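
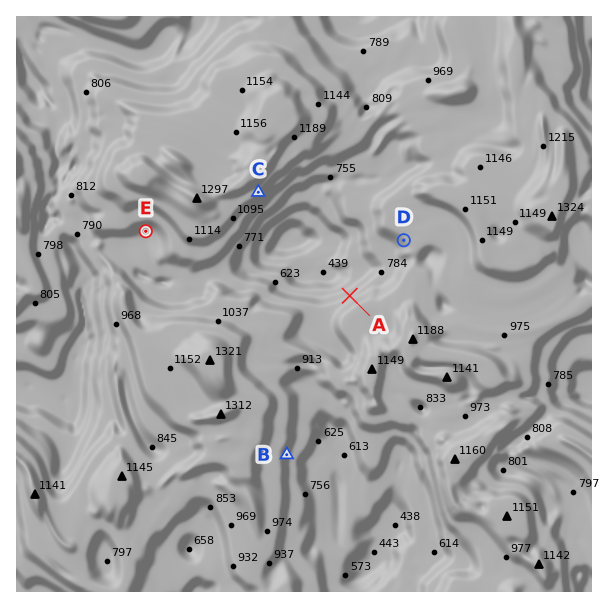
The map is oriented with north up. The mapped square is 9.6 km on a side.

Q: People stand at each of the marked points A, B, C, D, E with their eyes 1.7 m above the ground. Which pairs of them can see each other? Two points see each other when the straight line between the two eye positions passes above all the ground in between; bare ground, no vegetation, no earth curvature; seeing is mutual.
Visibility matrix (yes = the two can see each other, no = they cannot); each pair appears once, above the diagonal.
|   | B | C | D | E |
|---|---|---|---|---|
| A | no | yes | yes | no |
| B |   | no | no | no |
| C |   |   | yes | no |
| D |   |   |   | no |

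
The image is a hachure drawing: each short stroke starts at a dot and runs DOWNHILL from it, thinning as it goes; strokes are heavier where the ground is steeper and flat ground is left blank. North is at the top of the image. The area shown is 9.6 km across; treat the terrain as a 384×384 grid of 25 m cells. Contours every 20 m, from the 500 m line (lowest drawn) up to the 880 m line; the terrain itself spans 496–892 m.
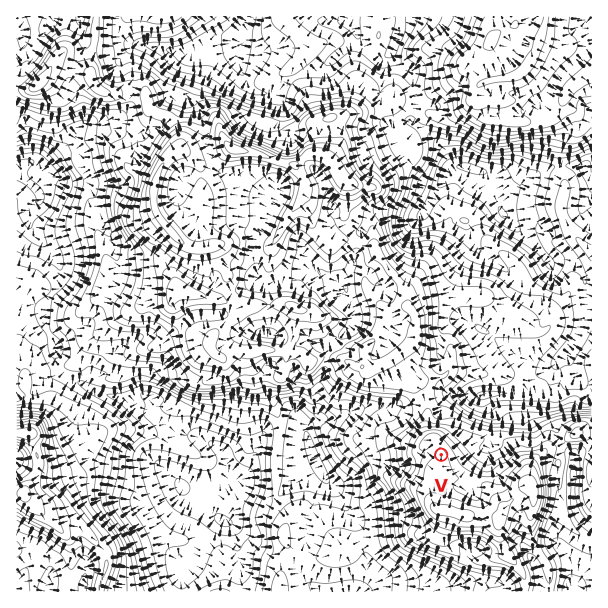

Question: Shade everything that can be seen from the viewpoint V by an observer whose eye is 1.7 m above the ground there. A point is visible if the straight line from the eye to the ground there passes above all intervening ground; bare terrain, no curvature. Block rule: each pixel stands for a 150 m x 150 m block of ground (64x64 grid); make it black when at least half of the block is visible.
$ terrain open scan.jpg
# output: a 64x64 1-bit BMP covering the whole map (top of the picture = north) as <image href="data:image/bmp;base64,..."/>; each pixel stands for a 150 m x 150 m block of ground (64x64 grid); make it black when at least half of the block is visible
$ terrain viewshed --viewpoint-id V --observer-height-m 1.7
<image width="64" height="64" href="data:image/bmp;base64,Qk0+AgAAAAAAAD4AAAAoAAAAQAAAAEAAAAABAAEAAAAAAAACAAATCwAAEwsAAAIAAAAAAAAA////AAAAAAAAfgAAAAAAAAB+AAAAAAAAAD4AAAAAAAAAPgAAAAAAAAB+AAAAAAAAAH4AAAAAAAAG/gAAAAAAAA/+AAAAAAAAH/4AAAAADAB//gAAAAP8AH/+AAAAB54Af/8AAAAAHwB//wAAAAA/gD//AAAAAAeAP/+AAAACB4A///AAAAEDwD//8AAABgNgf//wAAAAA2w///+AAAAAfj///8AAAAA4f///4AAAAAgf/5/4AAAABH/8H/wAAAABf/gH9wAAAAH/4A/jjAAAA/MAD/LMAAAD4AAH/sAAAAPgAAcBgAwA/4AAAwOADAH/AAAD4+AEB/8AAAD74A4P8QAAf//ANn9xAAB/AAAH/CEAADEAAAfwAQAAJ4AABwABAAAdgQDDAAEAAD+HAYIBAwAAf5/5gAAHAAHnz/8AAA8AAUDH3AAAHgAAQMf8AAAcAACHw/wAADgAAQ+B/AAAPAABD4H/AAB8AAEHgP/AAH4AAYeA/AAAfAAAjwHwAAD4AAD/j+AMAfgAAHnwwB///wAAOAAAH///AAAAAAA3//8AAAAAAAf//wAAAAAAL/8+AAAAAAD8/x4AAAAAAHv/nwAAAAAAL9j/AAAAAAEH3/MAAAAAAAPh+QAAAAAAD/B4AAAAAAAeGDwAAAAAAAYMPAAAAAAAAA4wAAAAAAAAAwAAAAAAAAAAAA=="/>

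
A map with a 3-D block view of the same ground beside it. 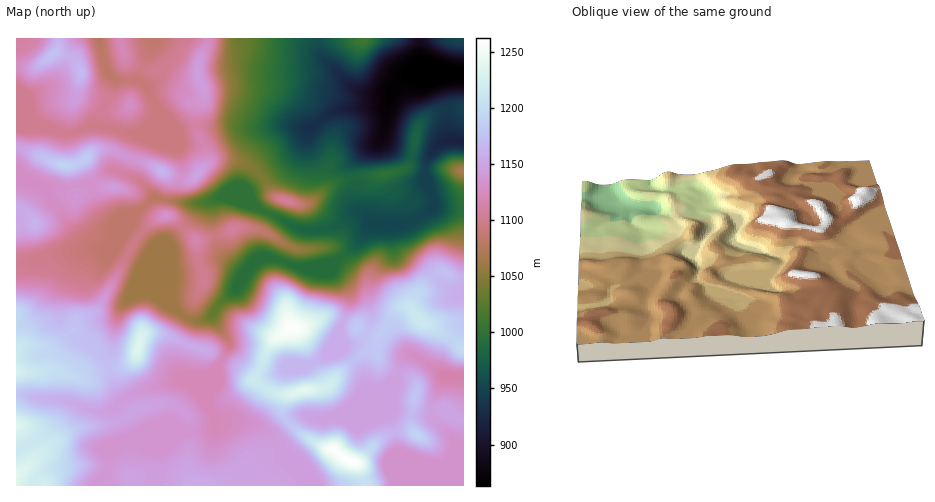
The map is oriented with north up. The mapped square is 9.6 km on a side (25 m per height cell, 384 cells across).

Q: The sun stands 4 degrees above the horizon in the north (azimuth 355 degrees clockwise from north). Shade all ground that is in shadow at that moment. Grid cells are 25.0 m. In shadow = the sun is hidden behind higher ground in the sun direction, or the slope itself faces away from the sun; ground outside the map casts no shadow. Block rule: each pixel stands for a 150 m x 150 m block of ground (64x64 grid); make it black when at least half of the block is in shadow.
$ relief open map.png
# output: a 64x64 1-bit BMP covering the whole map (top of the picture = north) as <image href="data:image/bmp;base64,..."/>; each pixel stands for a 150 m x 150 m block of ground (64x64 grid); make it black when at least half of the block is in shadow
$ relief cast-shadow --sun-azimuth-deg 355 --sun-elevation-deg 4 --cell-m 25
<image width="64" height="64" href="data:image/bmp;base64,Qk0+AgAAAAAAAD4AAAAoAAAAQAAAAEAAAAABAAEAAAAAAAACAAATCwAAEwsAAAIAAAAAAAAA////AAAAAAAAwAAAAD/AAADgAAAAP+AgAAAAAAB/6HAAAAAAAH4Y8AAAAAAA+B/wACAAAAPgD/AAcAAAB8AHwAB4AAA/AAAAAAAAAH/8AAAAAAAA//4AAAAAAAD//gAAAPBAAP//AAD/8OAB//8AAP/x8AHgfwAB/4HwAEACAA/gAfAAB4AAHwAA+DAP4AA/AAD4eA/wQP8AAH34D/gD/wAAPwAP+Af8AAA8AAf4B/wAABgAAfwD8AAAAAAAPAHgAAAAcAAMAAAAAAD4AAAAAAACAHgAAAAAAAcAPAAAAAAAAwAfgAAAAAADAA+AAAAAAAGAB8AgAAAAAIAD4fgAADAAwAP//AAA+ADGA//8AAD8AH4D//wAAP4APgP8AAAA/gA+A/vgAAAcwB4Ax/AAAAD/HiAP+AAAAP+A+A/4AAAAP8H8H/gAAQM///8+GAADB4///8AMAAcP4D//4AAMBx/wfn/gAA+PP/H4P8AAA88//+APgAAAADA/AAAAAAAAAAgAAAAAAAAAAAAAAAAAAAAAAAAAAAAAAAAAAAAAAAABwYAYAAAAAAHBwPwAABAAAMAB+AAAeAAAQAAAAAD4ADAAAAAAAPwAeGAAAAAB/gD8YAAAAAH/B/wBgAAAA/8PHgMAAAAH/58OAAAIAAf/nwAAAAgAD///AAAAAAAH//8AAAAAAAA/mA=="/>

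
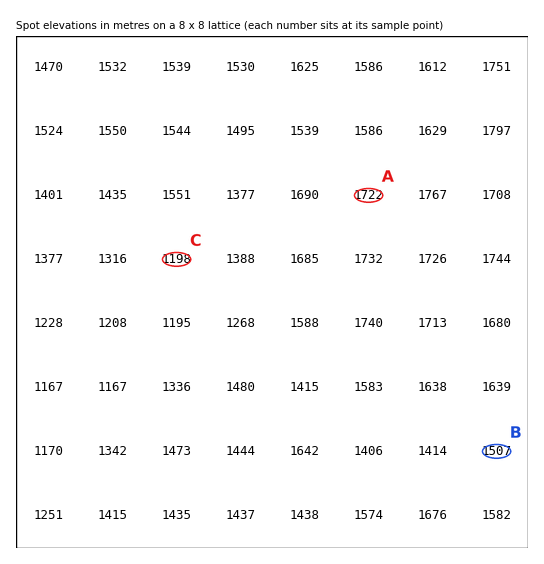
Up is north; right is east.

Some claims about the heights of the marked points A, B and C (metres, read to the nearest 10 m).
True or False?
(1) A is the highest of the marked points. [True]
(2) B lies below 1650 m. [True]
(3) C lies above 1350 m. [False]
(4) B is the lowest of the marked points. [False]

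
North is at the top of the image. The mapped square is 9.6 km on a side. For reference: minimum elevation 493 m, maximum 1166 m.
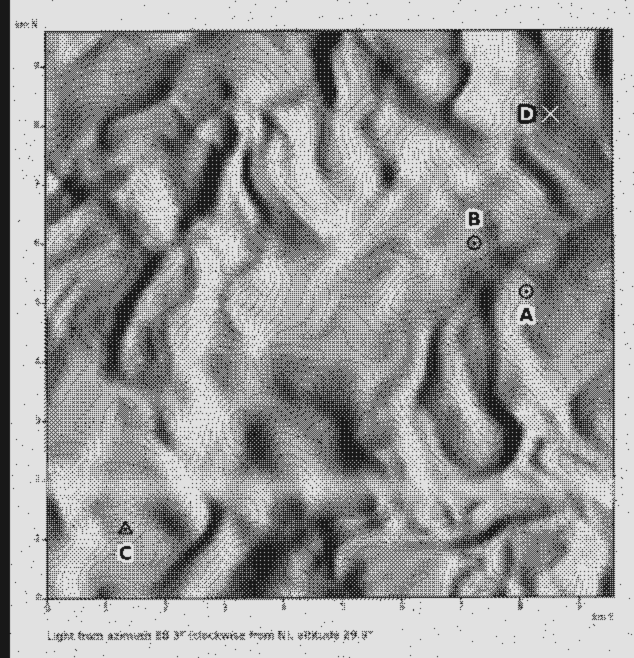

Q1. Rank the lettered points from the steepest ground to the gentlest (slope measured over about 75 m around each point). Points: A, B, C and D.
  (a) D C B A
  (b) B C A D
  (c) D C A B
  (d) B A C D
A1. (c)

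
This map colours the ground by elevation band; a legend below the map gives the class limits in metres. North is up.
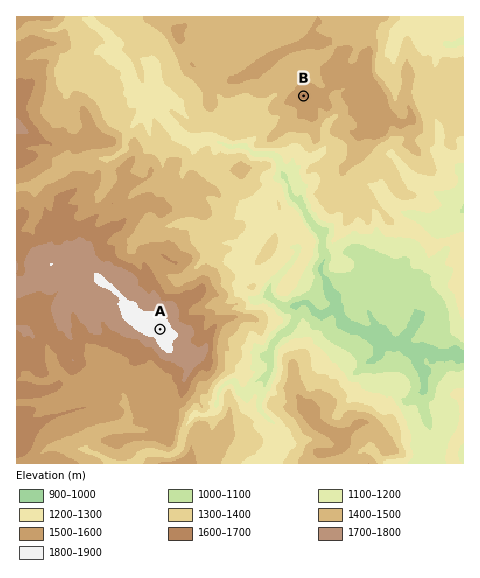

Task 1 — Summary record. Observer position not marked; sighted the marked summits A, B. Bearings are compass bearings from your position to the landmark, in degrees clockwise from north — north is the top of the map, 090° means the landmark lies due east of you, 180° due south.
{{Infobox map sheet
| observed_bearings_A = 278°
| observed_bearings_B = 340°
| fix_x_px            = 401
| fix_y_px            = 363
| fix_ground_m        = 1070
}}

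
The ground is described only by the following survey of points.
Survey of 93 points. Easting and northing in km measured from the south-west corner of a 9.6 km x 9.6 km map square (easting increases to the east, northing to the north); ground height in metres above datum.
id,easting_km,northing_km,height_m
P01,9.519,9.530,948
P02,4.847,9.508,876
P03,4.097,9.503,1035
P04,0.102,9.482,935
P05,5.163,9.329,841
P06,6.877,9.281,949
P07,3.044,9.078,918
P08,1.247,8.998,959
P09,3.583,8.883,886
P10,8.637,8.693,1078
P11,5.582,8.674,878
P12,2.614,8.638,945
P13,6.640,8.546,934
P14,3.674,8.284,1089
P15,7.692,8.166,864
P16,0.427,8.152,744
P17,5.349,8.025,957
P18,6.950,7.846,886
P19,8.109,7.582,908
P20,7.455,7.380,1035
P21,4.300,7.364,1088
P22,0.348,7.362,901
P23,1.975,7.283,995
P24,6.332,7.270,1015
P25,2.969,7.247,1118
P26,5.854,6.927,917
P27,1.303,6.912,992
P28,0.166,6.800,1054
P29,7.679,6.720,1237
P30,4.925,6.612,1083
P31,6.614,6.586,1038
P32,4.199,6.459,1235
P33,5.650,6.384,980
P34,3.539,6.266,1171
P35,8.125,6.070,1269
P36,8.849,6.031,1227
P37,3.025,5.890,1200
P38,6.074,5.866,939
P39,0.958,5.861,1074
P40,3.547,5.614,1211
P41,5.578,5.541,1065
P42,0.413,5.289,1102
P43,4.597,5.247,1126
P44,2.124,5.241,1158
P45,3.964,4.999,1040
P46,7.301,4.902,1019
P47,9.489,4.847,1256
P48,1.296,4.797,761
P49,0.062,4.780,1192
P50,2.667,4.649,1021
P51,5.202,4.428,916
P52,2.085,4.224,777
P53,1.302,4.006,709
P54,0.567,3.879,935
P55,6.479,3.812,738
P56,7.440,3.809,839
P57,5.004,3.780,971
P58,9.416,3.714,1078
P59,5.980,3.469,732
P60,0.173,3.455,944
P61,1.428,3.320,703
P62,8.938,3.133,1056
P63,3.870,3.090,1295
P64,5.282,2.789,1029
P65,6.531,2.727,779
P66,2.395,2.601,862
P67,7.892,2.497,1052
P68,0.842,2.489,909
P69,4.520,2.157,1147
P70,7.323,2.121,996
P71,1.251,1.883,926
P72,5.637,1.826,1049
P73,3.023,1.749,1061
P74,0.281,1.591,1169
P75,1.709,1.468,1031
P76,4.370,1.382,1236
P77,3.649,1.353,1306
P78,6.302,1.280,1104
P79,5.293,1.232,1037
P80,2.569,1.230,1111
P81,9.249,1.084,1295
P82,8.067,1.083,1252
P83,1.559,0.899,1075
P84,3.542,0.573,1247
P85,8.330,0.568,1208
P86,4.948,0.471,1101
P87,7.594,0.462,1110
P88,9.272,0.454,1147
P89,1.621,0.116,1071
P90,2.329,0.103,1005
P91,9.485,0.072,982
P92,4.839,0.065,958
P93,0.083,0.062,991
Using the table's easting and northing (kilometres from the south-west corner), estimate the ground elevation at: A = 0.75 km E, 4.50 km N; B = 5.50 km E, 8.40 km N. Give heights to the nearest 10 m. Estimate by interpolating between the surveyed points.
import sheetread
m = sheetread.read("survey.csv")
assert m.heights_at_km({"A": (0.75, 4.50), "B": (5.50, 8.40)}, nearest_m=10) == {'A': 890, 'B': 890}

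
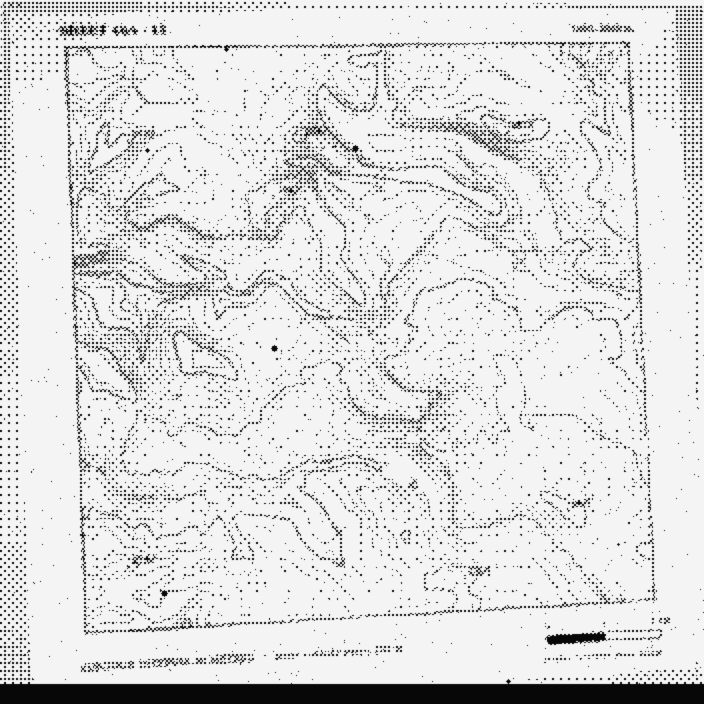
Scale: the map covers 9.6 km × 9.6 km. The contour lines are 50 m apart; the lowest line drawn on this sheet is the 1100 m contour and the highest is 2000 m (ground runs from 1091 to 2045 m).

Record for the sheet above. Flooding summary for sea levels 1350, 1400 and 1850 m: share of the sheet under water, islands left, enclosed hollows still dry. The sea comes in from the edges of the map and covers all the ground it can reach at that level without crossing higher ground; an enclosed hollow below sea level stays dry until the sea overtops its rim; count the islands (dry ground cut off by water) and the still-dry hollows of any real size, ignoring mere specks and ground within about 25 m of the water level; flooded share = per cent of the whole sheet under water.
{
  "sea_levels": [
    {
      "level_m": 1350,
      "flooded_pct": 8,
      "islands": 0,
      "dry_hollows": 0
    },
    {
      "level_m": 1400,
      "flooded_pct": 14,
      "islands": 0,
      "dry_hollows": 0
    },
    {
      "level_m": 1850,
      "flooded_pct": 94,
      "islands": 0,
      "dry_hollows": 0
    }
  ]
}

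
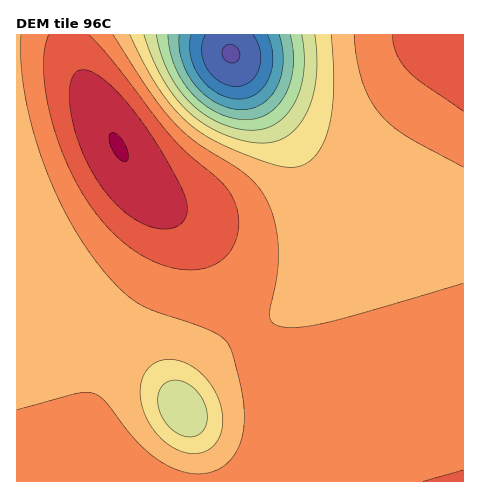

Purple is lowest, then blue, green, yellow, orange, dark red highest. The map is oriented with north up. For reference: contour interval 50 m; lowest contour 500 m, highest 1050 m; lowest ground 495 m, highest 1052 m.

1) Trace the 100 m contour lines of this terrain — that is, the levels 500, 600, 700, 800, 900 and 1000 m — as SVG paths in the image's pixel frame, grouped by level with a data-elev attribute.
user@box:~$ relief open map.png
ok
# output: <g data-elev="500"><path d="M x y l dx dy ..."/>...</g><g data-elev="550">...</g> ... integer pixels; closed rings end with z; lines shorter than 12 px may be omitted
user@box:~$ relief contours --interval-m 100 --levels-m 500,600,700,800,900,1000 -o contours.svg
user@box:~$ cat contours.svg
<g data-elev="500"><path d="M230 63l-6-4-2-6 2-6 6-3 7 3 3 7-3 7z"/></g><g data-elev="600"><path d="M267 35l4 10 2 12-1 11-3 11-6 9-7 6-8 4-10 1-10-1-11-5-9-7-8-8-6-11-3-10-1-12 1-10"/></g><g data-elev="700"><path d="M290 35l3 16 0 15-2 15-5 13-8 11-9 8-11 5-13 2-14-2-14-5-14-9-11-11-10-13-7-14-5-15-2-16"/></g><g data-elev="800"><path d="M183 436l-8-4-7-7-6-9-4-9 0-10 2-8 5-5 7-4 10 1 11 6 9 10 5 13 0 13-5 9-8 4z"/><path d="M315 35l2 22-1 21-3 17-6 17-8 13-11 10-11 6-14 2-18-2-21-6-18-10-17-12-14-16-12-18-11-21-8-23"/></g><g data-elev="900"><path d="M463 283l-141 41-30 4-11-1-7-3-4-5-1-6 8-39 1-29-4-26-8-21-9-13-11-10-50-33-22-19-24-31-37-57"/><path d="M21 35l0 21 1 22 10 50 18 51 23 48 29 42 16 18 14 12 20 11 57 20 11 6 6 5 6 11 8 31 4 21 0 18-4 22-10 16-7 6-8 5-9 2-11 1-10-2-12-4-22-13-19-19-27-35-10-7-8-2-10 1-60 17"/><path d="M354 35l3 23 5 22 7 18 10 15 12 12 14 10 58 32"/></g><g data-elev="1000"><path d="M156 228l10 1 8-1 6-3 5-6 2-7 0-7-6-19-28-48-29-39-14-14-13-10-10-5-9 1-4 4-3 7-1 23 6 29 11 29 15 24 17 20 19 14z"/></g>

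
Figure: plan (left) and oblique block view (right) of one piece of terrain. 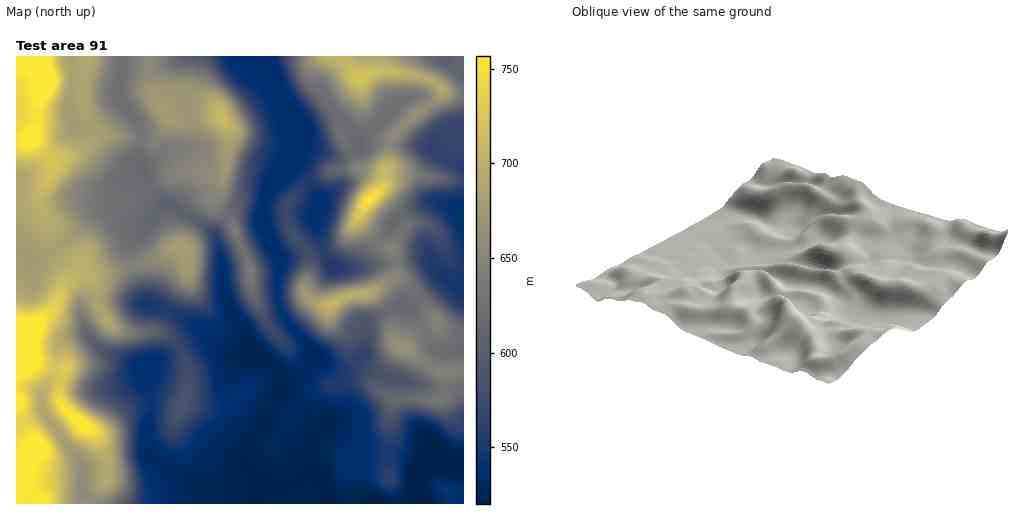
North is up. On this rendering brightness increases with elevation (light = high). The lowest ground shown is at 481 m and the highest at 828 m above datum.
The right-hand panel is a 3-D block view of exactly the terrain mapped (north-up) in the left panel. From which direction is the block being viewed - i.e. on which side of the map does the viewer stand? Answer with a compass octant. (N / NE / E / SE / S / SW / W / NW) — NE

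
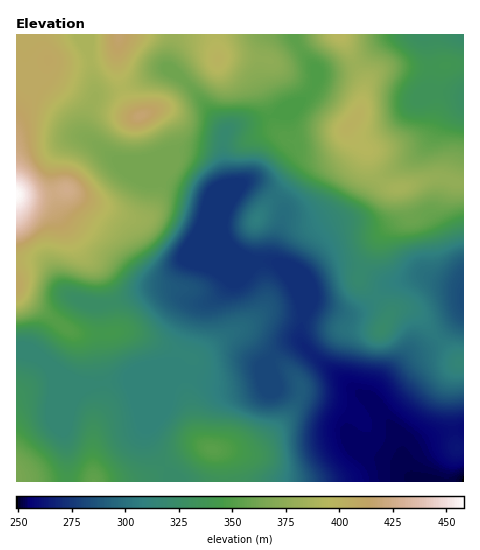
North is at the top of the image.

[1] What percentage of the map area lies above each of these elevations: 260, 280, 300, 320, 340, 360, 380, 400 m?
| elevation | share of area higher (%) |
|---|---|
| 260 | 95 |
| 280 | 86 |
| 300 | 74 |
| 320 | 57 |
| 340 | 43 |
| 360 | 31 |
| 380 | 18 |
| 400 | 7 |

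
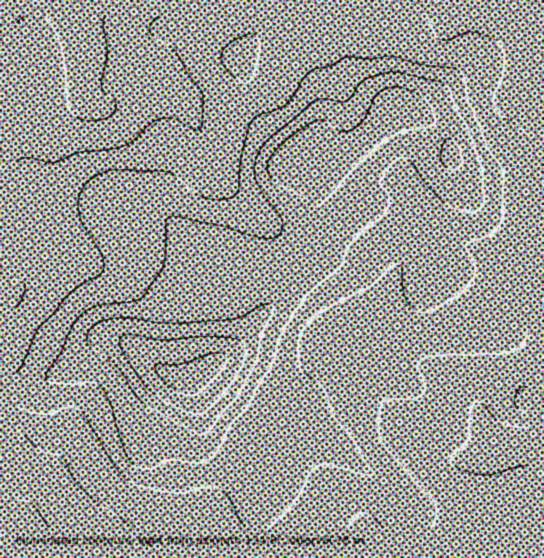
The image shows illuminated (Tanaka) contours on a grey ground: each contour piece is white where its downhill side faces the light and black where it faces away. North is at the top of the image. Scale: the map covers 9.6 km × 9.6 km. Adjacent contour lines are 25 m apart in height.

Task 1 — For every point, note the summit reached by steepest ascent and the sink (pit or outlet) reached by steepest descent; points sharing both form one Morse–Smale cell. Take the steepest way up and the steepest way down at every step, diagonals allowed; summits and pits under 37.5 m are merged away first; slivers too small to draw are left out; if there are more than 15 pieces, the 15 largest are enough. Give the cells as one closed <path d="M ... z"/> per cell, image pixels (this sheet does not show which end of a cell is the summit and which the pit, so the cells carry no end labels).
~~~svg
<path d="M257 16l-241 1 0 374 18-2 16-12 17-6 31-31 23 0 10 5 34 27 20 9 6 1 9 31 4 26 5 10 56 43 15-30 29-33-1-12-3-4-23-2-24-8-21-11-26-21-4-1 23-17 10-10 53-65 11-17-21-12-7-7-8-19-19-15-29-29-11-17-10-33-10-19-10-13 12 4 28 2 26 0 7-4-12-42 15-22 2-9z"/><path d="M430 239l-12 6-19 21-7 12-11 32-1 15 7 12 11 12-19-16-20-1-8-22-19-33-9-9-18-8-12 18-53 65-10 10-23 17 4 1 26 21 21 11 24 8 23 2 3 4 1 12-29 33-21 40-3 11 1 15 271-1 0-254-30 2-21-4-23 0-17 2-1-16z"/><path d="M527 16l-221 0-19 37-11 34-9 8-12 4-3 3 12 24 33 35 22 6-2 19 3 12 5 6 14 4 19 0 23-5 10 1 26 11 7 7 7 17 12-2 38 14 18 1 29-21z"/><path d="M117 339l-15 0-7 2-28 30-17 6-16 12-18 4 0 134 239 1 2-22 7-15-55-42-5-10-4-26-9-31-6-1-20-9-34-27z"/><path d="M182 97l-2 1 9 12 12 24 8 28 7 12 33 34 19 15 8 19 7 7 20 11 14-29 4-14-5-31 1-19-20-6-14-14-24-29-8-18-6 3-26 0-28-2z"/><path d="M318 187l-1 12 4 18-4 14-13 28 19 9 9 9 19 33 8 22 20 1 7 4-6-12 0-10 12-37 12-19 14-14 13-7-3-8-4-8-7-7-26-11-10-1-23 5-19 0-12-3-6-4z"/><path d="M305 16l-48 1-2 18-15 22 13 43 14-5 9-8 11-34z"/><path d="M527 232l-28 20-13 0-37-13-16-2-2 4 5 16 0 16 41-2 21 4 15 0 14-3z"/>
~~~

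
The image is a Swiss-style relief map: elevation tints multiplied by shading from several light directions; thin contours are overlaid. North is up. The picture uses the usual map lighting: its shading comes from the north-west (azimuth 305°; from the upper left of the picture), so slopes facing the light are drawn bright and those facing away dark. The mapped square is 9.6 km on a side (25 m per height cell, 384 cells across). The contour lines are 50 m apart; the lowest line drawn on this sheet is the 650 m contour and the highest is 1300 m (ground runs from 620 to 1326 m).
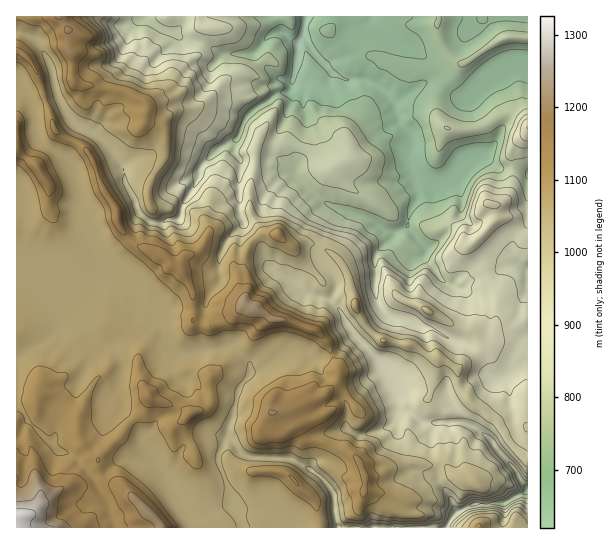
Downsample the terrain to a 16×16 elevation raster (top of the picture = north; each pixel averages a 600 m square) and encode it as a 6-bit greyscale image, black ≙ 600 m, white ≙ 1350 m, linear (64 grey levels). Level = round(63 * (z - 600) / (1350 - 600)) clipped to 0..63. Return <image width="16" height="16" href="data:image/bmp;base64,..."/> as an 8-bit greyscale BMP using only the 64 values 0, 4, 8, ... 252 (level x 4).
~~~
<image width="16" height="16" href="data:image/bmp;base64,Qk02BQAAAAAAADYEAAAoAAAAEAAAABAAAAABAAgAAAAAAAABAAATCwAAEwsAAAABAAAAAAAAAAAAAAEBAQACAgIAAwMDAAQEBAAFBQUABgYGAAcHBwAICAgACQkJAAoKCgALCwsADAwMAA0NDQAODg4ADw8PABAQEAAREREAEhISABMTEwAUFBQAFRUVABYWFgAXFxcAGBgYABkZGQAaGhoAGxsbABwcHAAdHR0AHh4eAB8fHwAgICAAISEhACIiIgAjIyMAJCQkACUlJQAmJiYAJycnACgoKAApKSkAKioqACsrKwAsLCwALS0tAC4uLgAvLy8AMDAwADExMQAyMjIAMzMzADQ0NAA1NTUANjY2ADc3NwA4ODgAOTk5ADo6OgA7OzsAPDw8AD09PQA+Pj4APz8/AEBAQABBQUEAQkJCAENDQwBEREQARUVFAEZGRgBHR0cASEhIAElJSQBKSkoAS0tLAExMTABNTU0ATk5OAE9PTwBQUFAAUVFRAFJSUgBTU1MAVFRUAFVVVQBWVlYAV1dXAFhYWABZWVkAWlpaAFtbWwBcXFwAXV1dAF5eXgBfX18AYGBgAGFhYQBiYmIAY2NjAGRkZABlZWUAZmZmAGdnZwBoaGgAaWlpAGpqagBra2sAbGxsAG1tbQBubm4Ab29vAHBwcABxcXEAcnJyAHNzcwB0dHQAdXV1AHZ2dgB3d3cAeHh4AHl5eQB6enoAe3t7AHx8fAB9fX0Afn5+AH9/fwCAgIAAgYGBAIKCggCDg4MAhISEAIWFhQCGhoYAh4eHAIiIiACJiYkAioqKAIuLiwCMjIwAjY2NAI6OjgCPj48AkJCQAJGRkQCSkpIAk5OTAJSUlACVlZUAlpaWAJeXlwCYmJgAmZmZAJqamgCbm5sAnJycAJ2dnQCenp4An5+fAKCgoAChoaEAoqKiAKOjowCkpKQApaWlAKampgCnp6cAqKioAKmpqQCqqqoAq6urAKysrACtra0Arq6uAK+vrwCwsLAAsbGxALKysgCzs7MAtLS0ALW1tQC2trYAt7e3ALi4uAC5ubkAurq6ALu7uwC8vLwAvb29AL6+vgC/v78AwMDAAMHBwQDCwsIAw8PDAMTExADFxcUAxsbGAMfHxwDIyMgAycnJAMrKygDLy8sAzMzMAM3NzQDOzs4Az8/PANDQ0ADR0dEA0tLSANPT0wDU1NQA1dXVANbW1gDX19cA2NjYANnZ2QDa2toA29vbANzc3ADd3d0A3t7eAN/f3wDg4OAA4eHhAOLi4gDj4+MA5OTkAOXl5QDm5uYA5+fnAOjo6ADp6ekA6urqAOvr6wDs7OwA7e3tAO7u7gDv7+8A8PDwAPHx8QDy8vIA8/PzAPT09AD19fUA9vb2APf39wD4+PgA+fn5APr6+gD7+/sA/Pz8AP39/QD+/v4A////AOTIuMC4mJiYnJyYlJBodGzMwLS0nJyYoKiUrKSQhIhYtKywpKComKSoqKiMfHhsbKysqKiwtJy0xLykfGxscHCsqKSosKikoLS4nGxweGxkoKCgoKCcoJycpIh4gHxsYJycnJycrLTAsJyAbGxwaGCcnJycpLSssISAgGBgUFhUnJycpLi0nJiUhHQ8MFRcUKCgoKiMkIyEgFg8LCxAZFyoqKiUiGhwZEw8QDQgIFBUtKCokJRgTFBASEgwHCQgQKSkmKSgdFBIQDg4JCA4MEikoLConHxcPCQcIBwgJCAsqLCkdGhcRDgcFBwgJCwoIKTAmFBITFA0HBgcHCQoJDA="/>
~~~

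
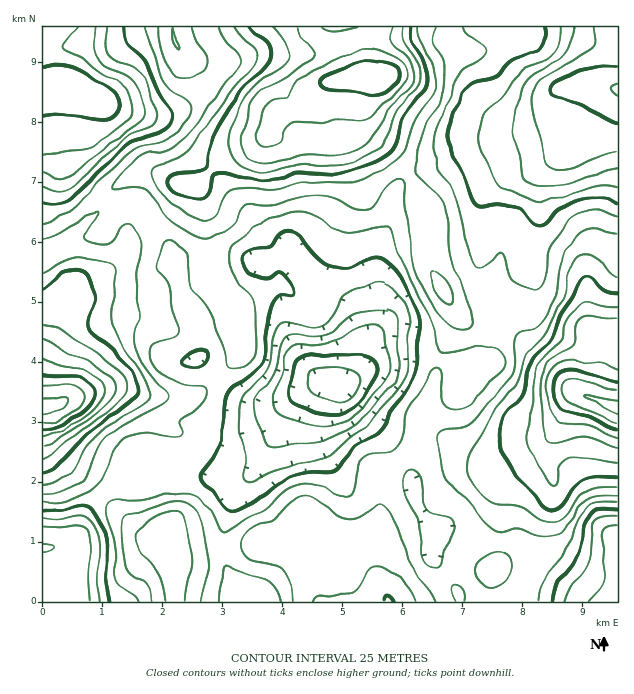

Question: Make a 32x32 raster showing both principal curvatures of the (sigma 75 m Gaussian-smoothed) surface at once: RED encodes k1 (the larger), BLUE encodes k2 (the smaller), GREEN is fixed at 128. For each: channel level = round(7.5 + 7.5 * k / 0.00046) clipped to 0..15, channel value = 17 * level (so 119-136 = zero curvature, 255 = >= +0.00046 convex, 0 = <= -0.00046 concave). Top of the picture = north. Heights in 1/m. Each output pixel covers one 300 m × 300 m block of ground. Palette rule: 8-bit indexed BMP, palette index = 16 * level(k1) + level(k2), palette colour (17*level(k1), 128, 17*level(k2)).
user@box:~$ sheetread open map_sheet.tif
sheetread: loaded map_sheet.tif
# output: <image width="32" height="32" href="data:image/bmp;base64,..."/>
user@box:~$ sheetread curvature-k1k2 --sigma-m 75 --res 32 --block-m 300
<image width="32" height="32" href="data:image/bmp;base64,Qk02CAAAAAAAADYEAAAoAAAAIAAAACAAAAABAAgAAAAAAAAEAAATCwAAEwsAAAABAAAAAAAAAIAAABGAAAAigAAAM4AAAESAAABVgAAAZoAAAHeAAACIgAAAmYAAAKqAAAC7gAAAzIAAAN2AAADugAAA/4AAAACAEQARgBEAIoARADOAEQBEgBEAVYARAGaAEQB3gBEAiIARAJmAEQCqgBEAu4ARAMyAEQDdgBEA7oARAP+AEQAAgCIAEYAiACKAIgAzgCIARIAiAFWAIgBmgCIAd4AiAIiAIgCZgCIAqoAiALuAIgDMgCIA3YAiAO6AIgD/gCIAAIAzABGAMwAigDMAM4AzAESAMwBVgDMAZoAzAHeAMwCIgDMAmYAzAKqAMwC7gDMAzIAzAN2AMwDugDMA/4AzAACARAARgEQAIoBEADOARABEgEQAVYBEAGaARAB3gEQAiIBEAJmARACqgEQAu4BEAMyARADdgEQA7oBEAP+ARAAAgFUAEYBVACKAVQAzgFUARIBVAFWAVQBmgFUAd4BVAIiAVQCZgFUAqoBVALuAVQDMgFUA3YBVAO6AVQD/gFUAAIBmABGAZgAigGYAM4BmAESAZgBVgGYAZoBmAHeAZgCIgGYAmYBmAKqAZgC7gGYAzIBmAN2AZgDugGYA/4BmAACAdwARgHcAIoB3ADOAdwBEgHcAVYB3AGaAdwB3gHcAiIB3AJmAdwCqgHcAu4B3AMyAdwDdgHcA7oB3AP+AdwAAgIgAEYCIACKAiAAzgIgARICIAFWAiABmgIgAd4CIAIiAiACZgIgAqoCIALuAiADMgIgA3YCIAO6AiAD/gIgAAICZABGAmQAigJkAM4CZAESAmQBVgJkAZoCZAHeAmQCIgJkAmYCZAKqAmQC7gJkAzICZAN2AmQDugJkA/4CZAACAqgARgKoAIoCqADOAqgBEgKoAVYCqAGaAqgB3gKoAiICqAJmAqgCqgKoAu4CqAMyAqgDdgKoA7oCqAP+AqgAAgLsAEYC7ACKAuwAzgLsARIC7AFWAuwBmgLsAd4C7AIiAuwCZgLsAqoC7ALuAuwDMgLsA3YC7AO6AuwD/gLsAAIDMABGAzAAigMwAM4DMAESAzABVgMwAZoDMAHeAzACIgMwAmYDMAKqAzAC7gMwAzIDMAN2AzADugMwA/4DMAACA3QARgN0AIoDdADOA3QBEgN0AVYDdAGaA3QB3gN0AiIDdAJmA3QCqgN0Au4DdAMyA3QDdgN0A7oDdAP+A3QAAgO4AEYDuACKA7gAzgO4ARIDuAFWA7gBmgO4Ad4DuAIiA7gCZgO4AqoDuALuA7gDMgO4A3YDuAO6A7gD/gO4AAID/ABGA/wAigP8AM4D/AESA/wBVgP8AZoD/AHeA/wCIgP8AmYD/AKqA/wC7gP8AzID/AN2A/wDugP8A/4D/AIeFgce2c7bnl3V1ZGSFx7aGlKjJmJeCY7eXp7eFZIaHh4SRt+iWtsiohYKFhbXHlUOFx6eWg6OmuamXpqaGpZWFhXGF17inuKmUocnHpZaWhqWmpqZRlqiYp5aWt6i2hIBgMITXyai3qJPB69mVl6inp5inlnOFhoSUdJTExXRipYNw5vfX+uuopZCnxsapuKaWp6iEhXVklaZ0pffFMFC3p8DzpYKj6MeEY3N1ycuodHS3p3OVhnW4qJWn+taAhci4tZJ0loKQkYRlc4O3ubaShsimYpemp7iGlqfq1dPHp6eXhXOGhoaVhYaUk4SVlKSpucaEdZeol4WHp7WElpejkoJjVHWGl6mYppd0dYWFpbqnpaaFuKeml5e2tnZ1lMWkgmFgg5aXmKiWhYWmp6SktsSVl6e3paW4lrXndGGT+vrptZSSkpSWlqdkhJSGdWJz19jJpoRjlcmmkvPE1fjo+/r29/b15ti3pIOCcXJkQlCVp+fHdWOClrOi+vz49pS318bqxoN0heTWx7WkY1FRcHBStOeXhoNig8b7+aWChYSllrVyUHFRY9f72nFghZaVc2Ol1pV0YzGi1eiykJOWhoWVpIGFqJWEyPm2kIO2pISDlKi3tZeVtMNxosKnuJOjg4SFlqeXlIXI6KOg2eu2dGJhc7LW58a3pnCl/OnHpsiol3aXmHV0lse4s7XIqLa2tpJix/m1dIZ1YYL2xXXH67iWl4WXlJa416akp5eEhYZ2cZT5+ZSFmJeDYtXWhITZ18bHdWR0l9elQoWXhZaYmHSCxve2dIWndWOU6Nh1lJKThNe3hFOVxZJSlYV0l5eHhaPH55Z1dLeGlKS3tpa3x5VjtraRhKalp5Z0U3WHlpaFg6fXp4SEqKeUhaiop5S296algpKWuMiWpJV1hHaHqZeCp9mphIS5uZOlubqYlILm95RRlNnZuGNipZd1dISml4LHyKiElaWXlKWWuJd0UJX49uX2+sfFsqW1hGSEk5KTcrSmloWGdIRjc2OVpoWEkZXo6seltbTE2tvHxdjZp6Wko5V1h4aXmHZkZIOFhoZycLfalZS2xsbaysi2lsjqybiFhXR2hpeGhnZ2hoWXmJeCYKCAcoWnp7fYl6aGhqbXhXWVc2OXloWFl5enloeHdWJSgqOSkIKmydqmlqeGhvWTYqaWcYW2lYOWqJd2hHKAYGFkx8elgJLJ2ebm6Ma2+frW1aZydbeVYWBxgnJzYpO4tZK46LeUcHCjk6XX+Pn6/vrTspSXqKSkg4J0hffm1OrIk6b6tpRjYYGSkZCAkrPUxYCTx8i2ttrZxMXnhpeTqLeUxvdzg5OnlZaYp4SCs9JyYYWGhqa5ubmVpZU="/>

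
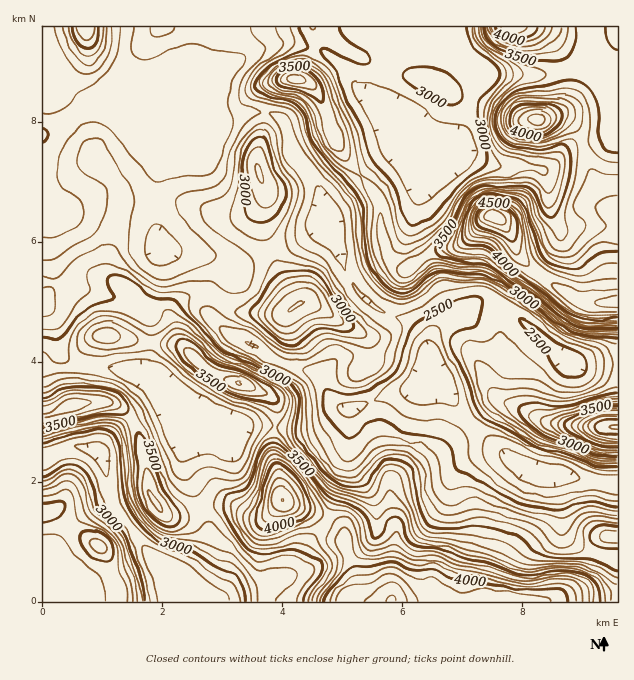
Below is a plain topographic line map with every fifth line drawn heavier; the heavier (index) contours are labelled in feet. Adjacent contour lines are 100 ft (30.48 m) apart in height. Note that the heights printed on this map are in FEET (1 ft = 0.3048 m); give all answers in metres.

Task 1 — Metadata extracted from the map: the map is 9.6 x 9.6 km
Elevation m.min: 655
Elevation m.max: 1455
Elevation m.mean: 935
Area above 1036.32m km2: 22.1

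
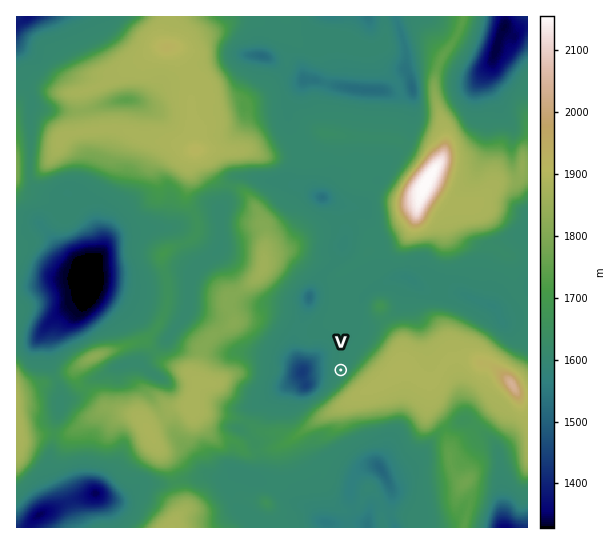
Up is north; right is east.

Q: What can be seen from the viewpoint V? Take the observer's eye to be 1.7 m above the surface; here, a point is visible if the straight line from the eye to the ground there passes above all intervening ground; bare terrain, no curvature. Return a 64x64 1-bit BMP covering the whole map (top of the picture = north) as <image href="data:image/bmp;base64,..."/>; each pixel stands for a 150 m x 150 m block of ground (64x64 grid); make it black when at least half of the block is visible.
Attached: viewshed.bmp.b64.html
<image width="64" height="64" href="data:image/bmp;base64,Qk0+AgAAAAAAAD4AAAAoAAAAQAAAAEAAAAABAAEAAAAAAAACAAATCwAAEwsAAAIAAAAAAAAA////AAAAAAAAAAYAAAAAAAAABwAAAAAAAAAHAAAAAAAAAA4AAAAAAAAABAAAAAAAAAAAAAAAAAAAAAAAAAAAAAAAAAAAAAAAAAAAAAAAAAAAAAAAAAAAAAAAAGgAAAAAAAAA8AAAAAAAAADj4AAAAAAAAP/gAAAAAAAA//wAAAAAAAD//wAAAAAAAP/DgAAAAAAAP4HAAAAAAAA/geAAAAAAAD+A8AAAAAAB38D4AAAAAAH/wPwAAAAAAP/5/gAAAAAAf//OAAAAAAA/594AAAAAAA/j3AAAAAAAD+HcAAAAAAAP4NwAAAAAAB/gQAAAAAAAD+BgAAAAAAAH8YAAAAAAAAH8wAAAAAAAAf5gAAAAAAAA/hwAAAAAAAB+DA4AAAAAAB4D/gAAAAAAAgP/gAAAAAAAB/fgAAAAAAAH4HAAAAAAAAfAAAAAAAAAB8AAAAAAAAAAgAAAAAAAAAAAAAAAAAAAAAAAAAAAAAIAAAAAAAAABzAAAAAAAAAH4AAAAAAAAAf8AAAAAAAAB/4AAAAAAAAEAAAAAAAAAAAAAAAAAAAAAAAAAAAAAAAAAAAAAAAAAAAAAAAAAAAAAAAAAAAAAAAAAAAAAAAAAAAAAAAAAAAAAAAAAAAAAAAAAAAAAAAAAAAAAAAAAAAAAAAAAAAAAAAAAAAAAAAAAAAAAAAAAAAAAAAAAA=="/>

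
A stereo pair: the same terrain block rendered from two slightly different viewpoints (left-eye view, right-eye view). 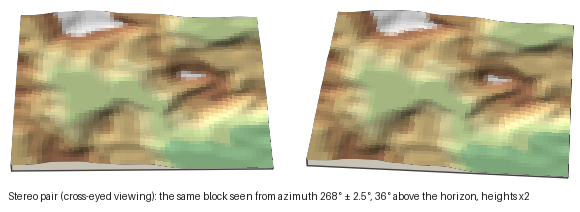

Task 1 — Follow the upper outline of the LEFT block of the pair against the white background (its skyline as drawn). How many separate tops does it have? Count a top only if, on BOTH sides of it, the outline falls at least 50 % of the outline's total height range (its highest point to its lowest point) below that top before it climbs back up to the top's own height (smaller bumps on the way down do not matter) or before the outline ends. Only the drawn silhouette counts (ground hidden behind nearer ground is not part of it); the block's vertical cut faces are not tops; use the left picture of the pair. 1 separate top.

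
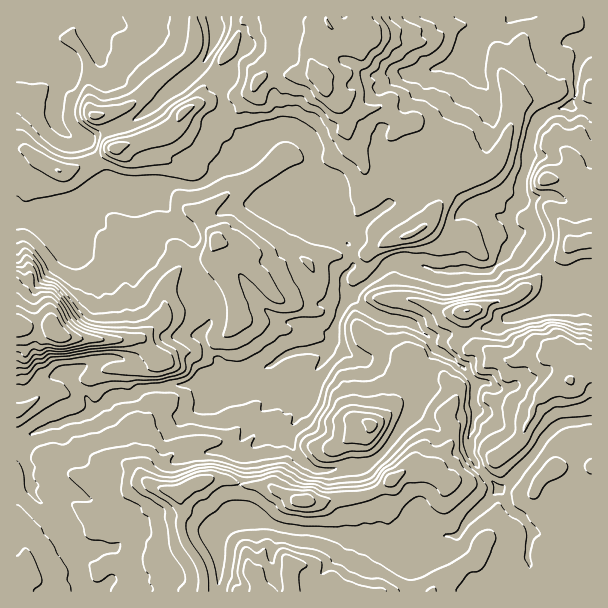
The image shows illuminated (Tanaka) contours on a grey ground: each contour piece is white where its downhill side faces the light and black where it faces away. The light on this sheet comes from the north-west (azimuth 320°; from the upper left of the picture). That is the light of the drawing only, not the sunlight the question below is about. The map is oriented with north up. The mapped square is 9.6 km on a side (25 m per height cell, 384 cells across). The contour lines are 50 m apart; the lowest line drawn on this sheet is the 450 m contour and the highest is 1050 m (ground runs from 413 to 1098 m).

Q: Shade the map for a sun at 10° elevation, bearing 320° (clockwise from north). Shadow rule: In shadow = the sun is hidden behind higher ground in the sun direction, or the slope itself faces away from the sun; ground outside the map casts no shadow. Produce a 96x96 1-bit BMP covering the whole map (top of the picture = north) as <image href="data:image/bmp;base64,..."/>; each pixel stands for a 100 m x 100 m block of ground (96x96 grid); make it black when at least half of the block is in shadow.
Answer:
<image width="96" height="96" href="data:image/bmp;base64,Qk2+BAAAAAAAAD4AAAAoAAAAYAAAAGAAAAABAAEAAAAAAIAEAAATCwAAEwsAAAIAAAAAAAAA////AAAAAAAAAAAAwAAAAAAAAAAAAAAAwAAAAAAAAAAAAAAAgABgAAAAAAAAAAAAgANgAAAAAAAAAAAAAAAwAAAAAAAAAAAAAAAAAAAAAAAAAAAAAAAAAAAACAAAAAAAAAAGAAAACAAAAAAAAAAfAAAADAAAAAAAAAB/AANACAAAAAAPgAH/AAHgAAAAAAAP4AP/gABwAAAAAAAP8A//4BB4AAAAAAAP+Af/+PB8AAAAAAAP+AH///D+AAAAAAef+AAB//H/AAAAAAIP/wAAD/j/AAAAAAAH+AAAA/jzwABAAAAA4AAAAfgg8AAAAAAAAAAAAMAB8AAAAAAAAAA/4AAA+AAAAAAAAAA/+AAYfgAAAAAAAAAP/gA4PwAAAAAP4AAH/wDwHwAAAAAB8AAB/wBwD4DAAAAAAAAAPwBwD8D4AAAAAAAAH4B4B8D/PjgAAAAAD4A4B/j///wAAAAAB4A4A/////wPwAAAA4B4A/9///+/wAAAAAB8Af8f////gAAAAAA4AP8P////gAAAAAA4AG8/////gAAAAAA4ACf/////4AAAAAAbIAP/////4AAAAAAPMAP/////78AAAAAHEAD///z/3/AAAAABGAD///x///gAAAAwAAD///gf//wAAAAQAAD///gBf/4AAAEAAAD///vwP//AAAAAAADxgAP8B/BAAAAHgADgAAH+A/H4AAQfgAAAAAD+AOf8AGA/4AABgAAwAA/8A/B//gABgAAAAB+MD+Af/wAAAAAAAB+OH8AD/4AAAAAAAAAeAAAAP4AAAAAAAAAeAAAADwAAAAAAAAAcwAAABwA4AAAAAAAe4AAAAAAYAAAAAAAOeD/AAAAYAAAAAAAHP///AAAAAAAAAAAPH///gA8AAAAAMAAPP//jgA8AAAAAcAAAH//hwA8AAAAAYAAAB//A4AcAAAAAAAAAAf/AYAAAAAAAAAAAAD/AAAAAAAAAAAAAAA/AAAAAAAAAAAAAAAfAAAAAAAAAAAAAYAPg4AAAAAAA4AAAMAH/8AAAAAAAfAAAGAH/+AAAMAAAHAAADAD/+HAA8AcADgAABAB/+eAB8A+AAgAABAAf+eAB+B/AAMAAAAAH+MAB/H/gADAAAAAB/AAAHv/gABgAAAAA/AAAB/+fAAwAAAAAfAAAAf//wAAAAAAAfgAAAP//4AAAAAAAPgAAAB//4AAAQAAAPgAAAAH/4AAAwAAAPgAAD4A/4B4B8AAAHgAAD+Af4/4A+AAAHgAAD/gf5/4A/AAADwAAAfwP5/9j/AAAD8AAAD4H4f9jhgAAD/0AAA8BwP9g4YAAAf0AAAeAAP8M4AAAADwAAAPgAPEIZvAAAAwAAAHwAPAD//gAAAwAAAB4AAAH//gAAAwAAAA+AAAA//4AAAwAAAAfMAAAf/+AAAwAAAAHOAAB///AAAQAAAADmAABf//AAAAAAAADgAAAP//AAAAAAAABgAAAHwfAAAAAAAABgAAABwHAAAcAAAABgAAABADPAAcAAAAAAAAAAAABAAEAAAABAAAAAAAAAAA="/>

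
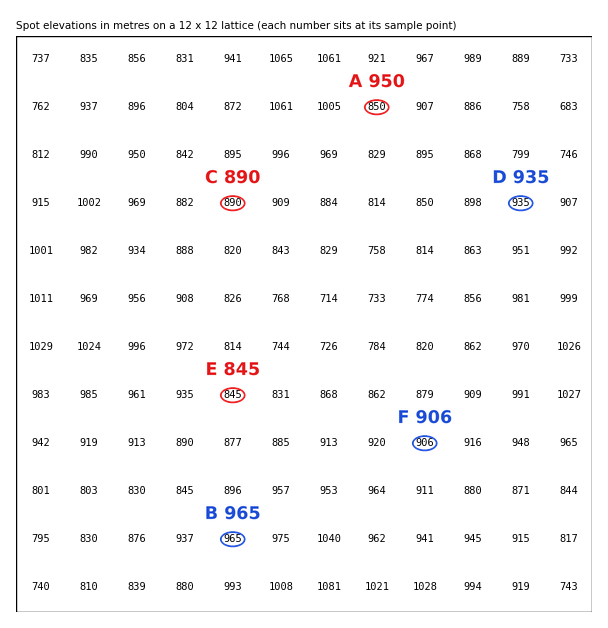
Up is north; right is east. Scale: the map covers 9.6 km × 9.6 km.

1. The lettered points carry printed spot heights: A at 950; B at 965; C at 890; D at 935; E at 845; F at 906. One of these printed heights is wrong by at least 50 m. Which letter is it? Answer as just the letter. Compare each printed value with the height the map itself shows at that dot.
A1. A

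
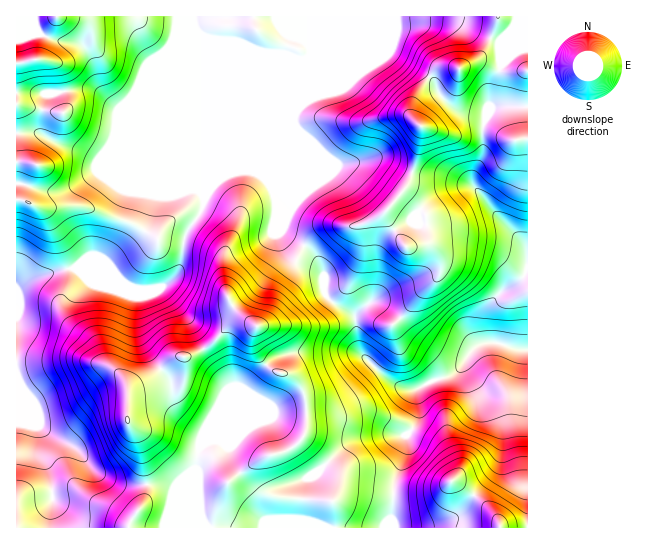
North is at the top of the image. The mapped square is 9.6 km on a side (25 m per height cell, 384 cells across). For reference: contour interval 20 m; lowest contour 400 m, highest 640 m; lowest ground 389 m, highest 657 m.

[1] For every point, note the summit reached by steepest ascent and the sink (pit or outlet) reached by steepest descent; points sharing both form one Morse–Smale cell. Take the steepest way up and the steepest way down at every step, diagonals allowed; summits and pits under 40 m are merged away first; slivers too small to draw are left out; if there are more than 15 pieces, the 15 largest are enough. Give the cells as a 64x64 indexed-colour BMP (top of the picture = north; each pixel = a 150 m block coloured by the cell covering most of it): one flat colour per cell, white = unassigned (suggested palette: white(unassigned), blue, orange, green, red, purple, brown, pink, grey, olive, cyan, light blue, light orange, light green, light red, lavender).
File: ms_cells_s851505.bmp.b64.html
<image width="64" height="64" href="data:image/bmp;base64,Qk12CAAAAAAAAHYAAAAoAAAAQAAAAEAAAAABAAQAAAAAAAAIAAATCwAAEwsAABAAAAAAAAAA////ALR3HwAOf/8ALKAsACgn1gC9Z5QAS1aMAMJ34wB/f38AIr28AM++FwDox64AeLv/AIrfmACWmP8A1bDFAIiIREREREQRERERERERERERERERERERFmZmZmZmZmZmiIhEREREREEREREREREREREREREREREWZmZmZmZmZmaIiEREREREQRERERERERERERERERERERZmZmZmZmZmZoiIREREREREERERERERERERERERERERFmZmZmZmZmZmiIhEREREREQREREREREREREREREREREWZmZmZmZmZmaIiERERERERBERERERERERERERERERERZmZmZmZmZmZoiIREREREREEREREREREREREREREREREWZmZmZmZmZmiIhEREREREQRERERERERERERERERERERZmZmZmZmZmaIhERERERERBERERERERERERERERERERFmZmZmZmZmZoiEREREREREERERERERERERERERERERERZmZmZmZmZmiIREREREREERERERERERERERERERERERFmZmZmZmZmaIhEREREREQREREREREREREREREREREREWZmZmZmZmZoiEREREREQRERERERERERERERERERERERFmZmZmZmZmiERERERERBEREREREREREREREREREREREWZmZmZmZmaIREREREREERERERERERERERERERERERERZmZmZmZmZoREREREREQRERERERERERERERERERERERFmZmZmZmZmhERERERERBEREREREREREREREREREREREWZmZmZmZmaEREREREREERERERERERERERERERERERESZmZmZmZmZkREREREREREEREREREREREREREREREREiIiZmZmZmZmREREREREREREERERERERERERERERERIiIiIiJmZmZmZERERERERERERBERERERERERERERERIiIiIiIiZmZmZkRERERERERERERBERERERERERERERIiIiIiIiImZmZmREREREREREREREREEREREREREREREiIiIiIiIiZmZiJERERERERERERERERBERERERERERESIiIiIiIiIiIiIkREREREREREREREREQRERERERERERIiIiIiIiIiIiIiREREREREREREREREREEUQRERERERIiIiIiIiIiIiIiJERERERERERERERERERERBEREREREiIiIiIiIiIiIiIkREREREREREREREREREREQREREREiIiIiIiIiIiIiIiRERERERERERERERERERERBERERIiIiIiIiIiIiIiIiJEREREREREREREREREREREQREREiIiIiIiIiIiIiIiIlREREREREVVVVRERERERERBERESIiIiIiIiIiIiIiIiVVRERERFVVVVVUREREREREQRESIiIiIiIiIiIiIiIiJVVVVVVVVVVVVVRERERERERBERIiIiIiIiIiIiIiIiIlVVVVVVVVVVVVVUREREREREQREiIiIiIiIiIiIiIiIiVVVVVVVVVVVVVVREREREREREEiIiIiIiIiIiIiIiIiJVVVVVVVVVVVVVVEREREREREQiIiIiIiIiIiIiIiIiIlVVVVVVVVVVVVVUREREREREMzIiIiIiIiIiIiIiIiIiVVVVVVVVVVVVVVVEREREREMzMzIiIiIiIiIiIiIiIiJVVVVVVVVVVVVVVUREREREQzMzMzMzIiIiIiIiIiIiIlVVVVVVVVVVVVVVVEREREQzMzMzMzMzIiIiIiIiIiIiVVVVVVVVVVVVVVVURERERDMzMzMzMzMyIiIiIiIiIiKVVVVVVVVVVVVVVVREREREMzMzMzMzMzMiIiIiIiIiIpVVVVVVVVVVVVVVU0REREQzMzMzMzMzMzIiIiIiIiIimVVVVVVVVVVVVVVTNEREQzMzMzMzMzMzMiIiIiIiIiKZVVVVVVVVVVVVVVMzNEQzMzMzMzMzMzMzIiIiIiIiIplVVVVVVVVVVVVVUzMzMzMzMzMzMzMzMzMiIiIiIiIiVVVVVVVVVVVVVVVTMzMzMzMzMzMzMzMzMyIiIiIiIiJVVVVVVVVVVVVVVVMzMzMzMzMzMzMzMzMzIiIiIiIiIlVVVVVVVVVVVVVVUzMzMzMzMzMzMzMzMzMiIiIiIiIiVVVVVVVVVVVVVVVTMzMzMzMzMzMzMzMzMzIiIiIiIiJVVVVVVVVVVVVVVVMzMzMzMzMzMzMzMzMzIiIiIiIiIlVVVVVVVVVVVVVVUzMzMzMzMzMzMzMzMzMiIiIiIiIiVXd3VVVVVVVVVVVTMzMzMzMzMzMzMzMzMyIiIiIiIiJ3d3dVVVVVVVVVVVMzMzMzMzMzMzMzMzMzIiIiIiIiInd3d1VVVVVVVVVVUzMzMzMzMzMzMzMzMzMiIiIiIiIid3d3VVVVVVVVVVVTMzMzMzMzMzMzMzMzMzIiIiIiIiJ3d3dVVVVVVVVVVVMzMzMzMzMzMzMzMzMzMyIiIiIiInd3dVVVVVVVVVVVUzMzMzMzMzMzMzMzMzMzMiIiIiIid3VVVVVVVVVVVVVTMzMzMzMzMzMzMzMzMzMzMzIiIiJ3dVVVVVVVVVVVVVMzMzMzMzMzMzMzMzMzMzMzMyIiInd3VVVVVVVVVVVVUzMzMzMzMzMzMzMzMzMzMzMzMiIid3dVVVVVVVVVVVVTMzMzMzMzMzMzMzMzMzMzMzMyIiJ3d1VVVVVVVVVVVTMzMzMzMzMzMzMzMzMzMzMzMzMiInd3dVVVVVVVVVVVMzMzMzMzMzMzMzMzMzMzMzMzMyIi"/>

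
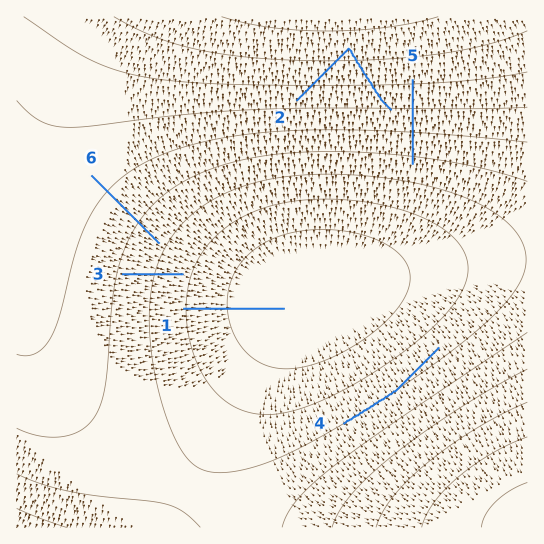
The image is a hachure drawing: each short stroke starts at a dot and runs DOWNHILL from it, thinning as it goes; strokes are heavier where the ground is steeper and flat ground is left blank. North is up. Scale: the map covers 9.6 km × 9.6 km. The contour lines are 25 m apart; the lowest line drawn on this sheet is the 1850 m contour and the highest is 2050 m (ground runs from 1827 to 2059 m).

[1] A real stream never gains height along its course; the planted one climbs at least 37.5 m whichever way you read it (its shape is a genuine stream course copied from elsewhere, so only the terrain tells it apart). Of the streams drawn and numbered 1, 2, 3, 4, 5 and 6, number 2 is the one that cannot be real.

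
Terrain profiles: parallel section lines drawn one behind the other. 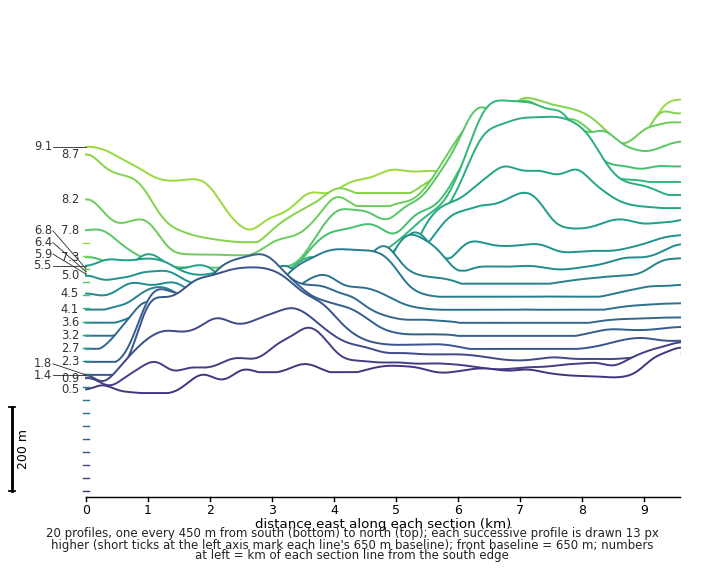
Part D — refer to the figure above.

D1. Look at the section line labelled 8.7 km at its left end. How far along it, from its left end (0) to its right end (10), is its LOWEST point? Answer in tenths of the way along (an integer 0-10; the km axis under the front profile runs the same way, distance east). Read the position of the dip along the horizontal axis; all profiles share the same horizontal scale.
3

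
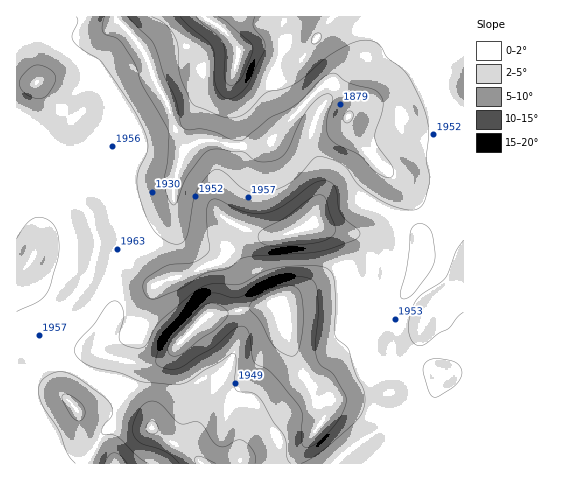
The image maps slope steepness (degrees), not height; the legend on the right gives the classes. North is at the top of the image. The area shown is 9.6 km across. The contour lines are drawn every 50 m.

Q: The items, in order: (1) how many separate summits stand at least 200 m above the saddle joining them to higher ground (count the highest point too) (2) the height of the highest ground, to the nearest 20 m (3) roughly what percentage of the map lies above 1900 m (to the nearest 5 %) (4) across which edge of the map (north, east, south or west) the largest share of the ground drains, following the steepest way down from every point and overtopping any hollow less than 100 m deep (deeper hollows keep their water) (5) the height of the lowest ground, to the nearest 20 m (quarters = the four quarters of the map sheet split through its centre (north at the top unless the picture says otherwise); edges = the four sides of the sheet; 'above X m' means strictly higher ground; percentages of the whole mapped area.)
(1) There is 1 summit with 200 m or more of prominence.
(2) The highest ground is at about 2100 m.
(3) Ground above 1900 m makes up about 85 % of the sheet.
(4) The largest share of the runoff leaves by the northern edge.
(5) The lowest point is down at roughly 1820 m.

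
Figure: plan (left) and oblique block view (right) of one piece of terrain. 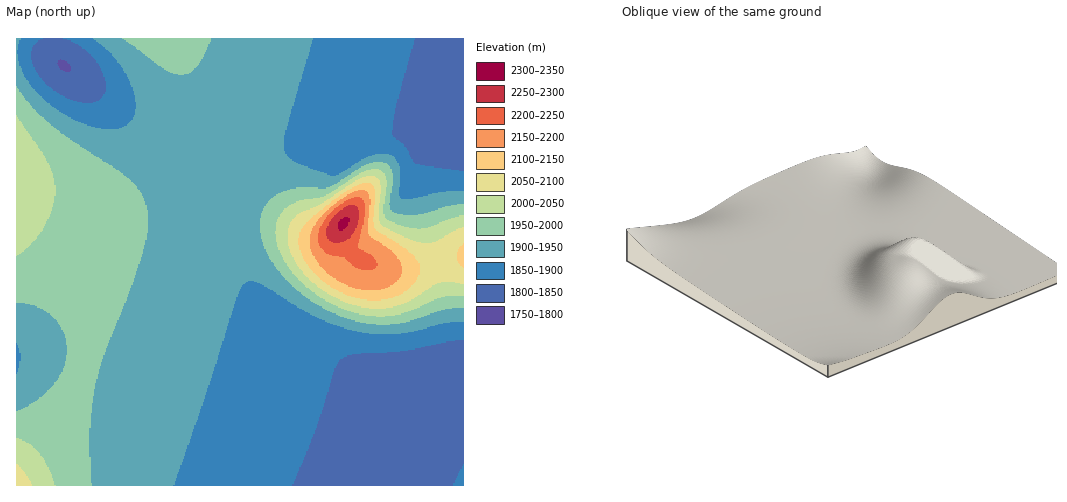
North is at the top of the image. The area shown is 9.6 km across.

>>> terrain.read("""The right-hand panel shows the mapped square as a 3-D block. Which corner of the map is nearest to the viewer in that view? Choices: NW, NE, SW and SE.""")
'SE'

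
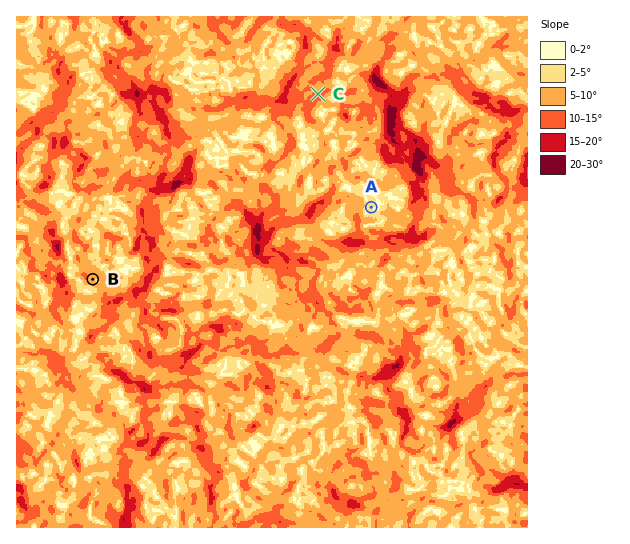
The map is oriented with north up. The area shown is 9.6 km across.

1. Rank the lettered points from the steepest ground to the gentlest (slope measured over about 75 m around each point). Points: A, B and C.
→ C B A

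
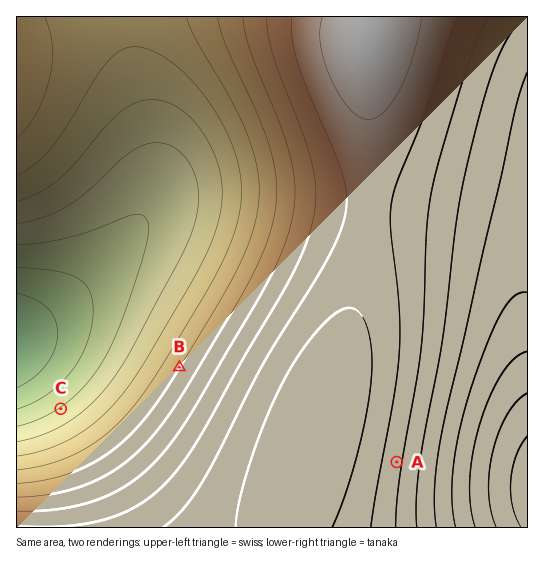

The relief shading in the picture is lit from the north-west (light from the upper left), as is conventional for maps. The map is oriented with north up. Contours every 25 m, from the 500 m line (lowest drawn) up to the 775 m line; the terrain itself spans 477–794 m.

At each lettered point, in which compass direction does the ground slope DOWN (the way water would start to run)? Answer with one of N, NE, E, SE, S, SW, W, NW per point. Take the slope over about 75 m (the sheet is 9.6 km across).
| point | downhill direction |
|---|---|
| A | E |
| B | NW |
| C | NW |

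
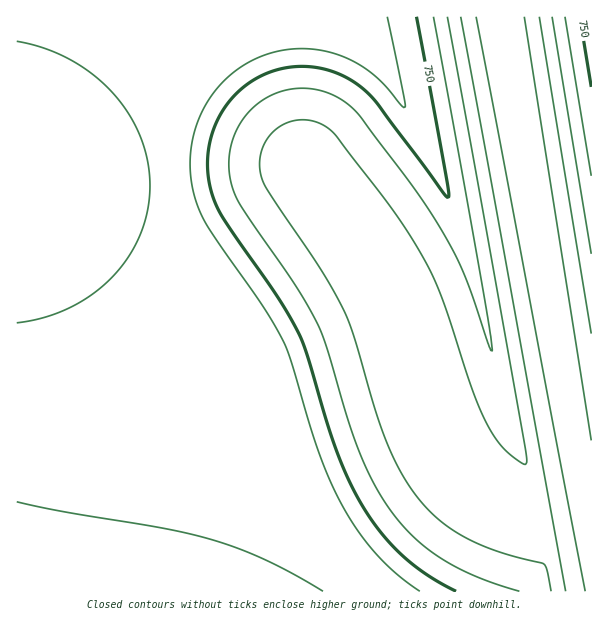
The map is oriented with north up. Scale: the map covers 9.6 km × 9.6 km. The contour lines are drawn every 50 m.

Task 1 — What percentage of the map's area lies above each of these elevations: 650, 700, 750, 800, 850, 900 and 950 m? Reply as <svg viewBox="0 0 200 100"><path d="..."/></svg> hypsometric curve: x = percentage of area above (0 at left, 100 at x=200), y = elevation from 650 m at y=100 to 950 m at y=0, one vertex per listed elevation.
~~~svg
<svg viewBox="0 0 200 100"><path d="M183 100l-65-17-22-16-16-17-24-17-34-16-9-17"/></svg>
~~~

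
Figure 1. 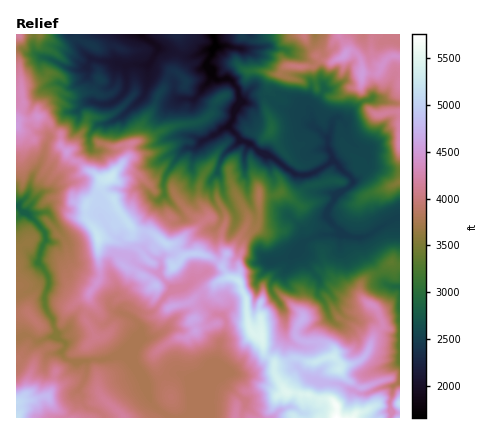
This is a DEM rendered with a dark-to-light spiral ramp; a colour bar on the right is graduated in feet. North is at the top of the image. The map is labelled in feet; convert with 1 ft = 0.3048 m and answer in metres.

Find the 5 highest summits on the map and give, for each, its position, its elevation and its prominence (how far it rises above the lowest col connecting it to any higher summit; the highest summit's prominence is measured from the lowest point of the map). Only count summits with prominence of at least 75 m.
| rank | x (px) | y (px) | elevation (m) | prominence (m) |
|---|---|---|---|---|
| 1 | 262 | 336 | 1664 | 107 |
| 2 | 340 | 370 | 1618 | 96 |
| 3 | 110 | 176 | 1605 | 171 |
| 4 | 362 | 74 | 1385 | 620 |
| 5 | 270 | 130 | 886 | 88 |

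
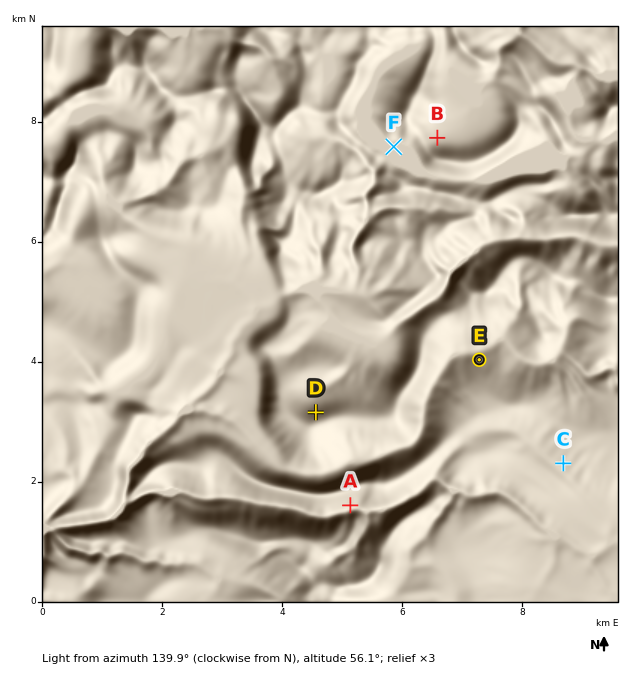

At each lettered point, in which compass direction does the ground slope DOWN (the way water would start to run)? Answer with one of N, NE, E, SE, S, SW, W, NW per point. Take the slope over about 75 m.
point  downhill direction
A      S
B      NE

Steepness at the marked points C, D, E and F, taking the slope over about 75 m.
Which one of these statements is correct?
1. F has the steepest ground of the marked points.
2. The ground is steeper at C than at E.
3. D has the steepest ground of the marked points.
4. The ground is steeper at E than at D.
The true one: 3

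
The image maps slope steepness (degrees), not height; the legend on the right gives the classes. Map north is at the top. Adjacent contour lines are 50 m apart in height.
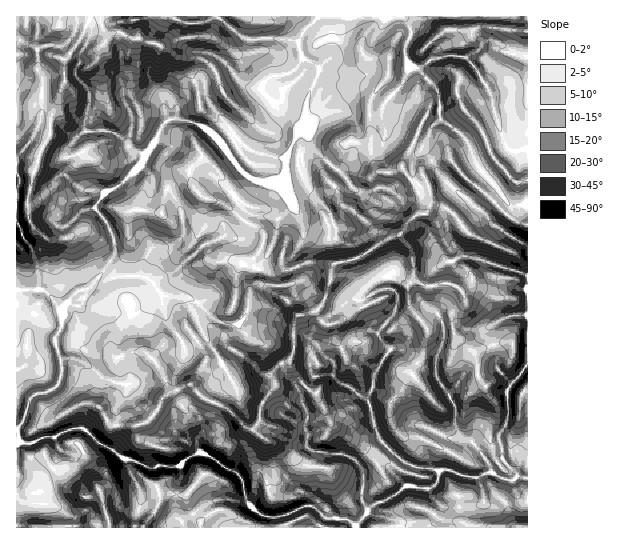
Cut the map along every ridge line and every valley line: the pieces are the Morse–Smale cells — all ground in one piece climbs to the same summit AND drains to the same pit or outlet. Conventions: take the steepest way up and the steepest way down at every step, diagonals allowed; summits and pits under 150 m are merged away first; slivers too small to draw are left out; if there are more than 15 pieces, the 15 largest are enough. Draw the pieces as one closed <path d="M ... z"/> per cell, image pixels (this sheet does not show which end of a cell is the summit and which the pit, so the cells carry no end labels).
<path d="M178 119l-9 1-5 3-8 18-11 13-4 11-18 18-17 9-11 15 12 15 8 20 0 12-15 21 6 4 13-3 23 0 7 3 14 17 15 0 16 4 3 3-2 11 8 20-9 7-9 4-3 8-16 4-31 24-8 4 0 6-11 18 1 33-4 8 10 9 10 1 16 8 9-3 21 2 6-7 16-8 13 7 13 10 8 3 6 6 7 25 15 13 15 1 32-12 17 14 18 0 12 6 16-20 21-9 13-11 4 2 8-17-2-3-12-4-18-16-8-9-6-15-5-26 5-11 2-12 10-19 8-7 12 4 16 15 13 5 15 23 14-19 32-7 2-2-1-13-7-25 6-6 11-6 22-3 0-37-11-6-39-12-16-3-20 8-10 9-1 8 4 16-1 14-11-8-8-16-18-14-6 0-3 4-1 6 2 6-8 0-18 11-12 0-8 4-16-4-10-5-11-12-11-1 2-5-5-14 0-6 12-20-3-12 10 4 6 0 14-5 1-5-4-9-19-19-20 4-16-12-16-2-8-4-9-7-26-35-16-11z"/><path d="M317 16l-301 1 1 424 13 3 13-7 12 0 11-6 16-3 16 15 15 6 4-7-1-33 11-18 0-6 8-4 31-24 16-4 3-8 9-4 9-7-8-20 2-11-3-3-16-4-15 0-14-17-7-3-23 0-13 3-6-4 15-21 0-12-8-20-12-15 11-15 17-9 18-18 4-11 11-13 8-18 9-4 17 2 17 8 10 9 23 32 9 7 14 6 18-3 4-5 0-17 12-24 7-7 3-8 0-18 12-28-1-6-17-10-2-10 0-6 4-8 14-15z"/><path d="M381 111l-4 2-12 2-17-1 7 7 4 14-7 20-13 16-26-22-4-12-4-5-6 0-14 26 0 17-4 5-10 2 18 13 20-4 19 19 4 9-1 5-14 5-14-3 1 11-12 20 0 6 5 14-2 5 8-1 14 14 10 5 16 4 8-4 12 0 18-11 8 0-2-6 1-6 3-4 6 0 18 14 8 16 11 8 1-14-4-20 7-10 9-6 19-5 51 15 10 5 1-71-17 2-16-22-14-14-14-30-25-21-3 0-8 9-3 9-3 3-7 0-31-12-4-7z"/><path d="M527 16l-209 0-15 17-4 8 2 16 18 10-2 10-10 24 0 18-6 12 8 6 4 12 26 22 13-16 7-20-2-9-8-13 28 0 5-4 1 13 4 7 31 12 7 0 3-3 3-9 8-9 3 0 25 21 14 30 14 14 16 22 16-3z"/><path d="M82 428l-16 3-11 6-12 0-13 7-14-2 1 86 278-1-8-12-18 2-12-5-12-14-4-20-6-6-8-3-13-10-13-7-16 8-6 7-21-2-9 3-16-8-10-1-10-10-15-6z"/><path d="M527 315l-21 2-11 6-6 6 8 38-10 5-24 4-14 19-15-23-13-5-16-15-12-4-8 7-10 19-7 28 11 36 20 21 20 10-6 18 18 1 6-6 2-11 4-2 27 8 9 0 12-5 15 8 8 0 3-4 11 2z"/><path d="M447 469l-8 2-2 11-6 6-24-3-22 16-8 2-9 7-12 17 172 0 0-48-2-2-9-1-3 4-8 0-15-8-12 5-9 0z"/><path d="M310 505l-22 9 7 14 61-1-11-8-18 0z"/>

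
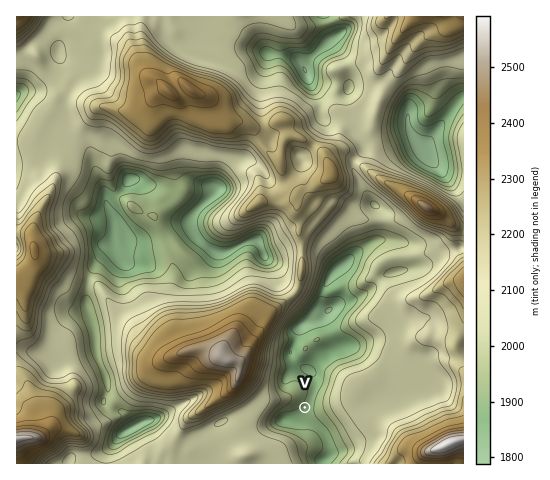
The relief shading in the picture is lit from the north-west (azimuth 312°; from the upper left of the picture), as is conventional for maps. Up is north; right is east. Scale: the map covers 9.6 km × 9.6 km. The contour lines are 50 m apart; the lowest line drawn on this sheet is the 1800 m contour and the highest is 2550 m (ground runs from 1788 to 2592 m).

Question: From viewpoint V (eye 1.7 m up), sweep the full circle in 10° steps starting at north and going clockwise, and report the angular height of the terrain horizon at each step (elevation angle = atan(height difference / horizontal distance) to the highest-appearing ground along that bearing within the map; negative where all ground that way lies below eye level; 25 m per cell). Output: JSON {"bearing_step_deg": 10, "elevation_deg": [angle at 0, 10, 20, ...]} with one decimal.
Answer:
{"bearing_step_deg": 10, "elevation_deg": [6.3, 4.0, 4.6, 6.6, 4.5, 7.9, 10.0, 11.4, 11.9, 11.5, 10.8, 12.8, 9.9, 6.9, 4.6, 1.5, 1.7, 3.3, 4.6, 7.1, 9.2, 10.1, 9.8, 8.9, 8.2, 8.3, 9.5, 11.2, 17.0, 21.4, 21.4, 20.2, 17.6, 14.5, 11.8, 7.6]}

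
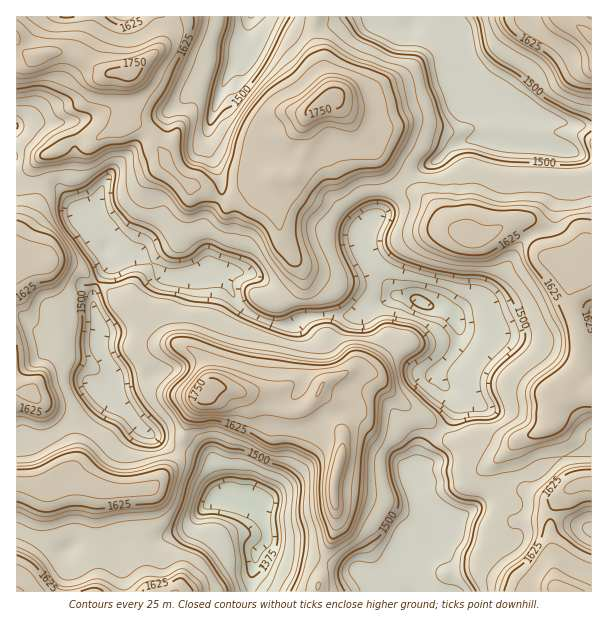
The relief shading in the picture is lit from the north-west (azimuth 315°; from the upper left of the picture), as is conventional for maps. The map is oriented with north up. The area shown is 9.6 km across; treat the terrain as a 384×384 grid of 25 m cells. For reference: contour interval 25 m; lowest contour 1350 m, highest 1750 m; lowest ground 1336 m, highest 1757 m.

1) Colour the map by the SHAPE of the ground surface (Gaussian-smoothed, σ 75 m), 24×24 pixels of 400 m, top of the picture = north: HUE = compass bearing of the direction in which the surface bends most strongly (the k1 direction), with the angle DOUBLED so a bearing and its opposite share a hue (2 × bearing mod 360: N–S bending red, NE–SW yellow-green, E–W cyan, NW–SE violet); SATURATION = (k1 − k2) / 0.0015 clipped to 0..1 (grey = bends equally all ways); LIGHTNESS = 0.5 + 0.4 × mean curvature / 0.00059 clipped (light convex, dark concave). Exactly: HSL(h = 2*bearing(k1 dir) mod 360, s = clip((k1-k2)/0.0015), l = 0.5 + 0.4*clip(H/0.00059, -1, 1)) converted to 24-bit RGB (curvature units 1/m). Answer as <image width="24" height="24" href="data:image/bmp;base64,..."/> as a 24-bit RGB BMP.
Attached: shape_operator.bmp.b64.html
<image width="24" height="24" href="data:image/bmp;base64,Qk32BgAAAAAAADYAAAAoAAAAGAAAABgAAAABABgAAAAAAMAGAAATCwAAEwsAAAAAAAAAAAAApcZwHIV1NUYY0YspISZBVtA942+O2HKwftuxDhVQdk2SOTOd8uXJSIcncDxmeHiFdHiQnGmnZSOgVuGzpqjfV0q5pdyhi15P3D85byRJfVtVjItrcXxycpBeQs9t2tuEpBxNJjWEHT1bmDWR9qJp12IRIHMrQYNhd35+YoJyKTytzLaIG2M33lZ/q8B1ftjbXy8af4ErXnA8eIE2aXVKnZlMTq4QFyGCvbvgqmHUEAlBomRKxTE++/HQLm7QKJ1yW393eYF/GTZL5cKmbWuDH4NQ3PRuJhgNV5XLv6ffPUHNpYncZjjctuFNnOJyBC8cXFEYeT0yEhM2s2Cpxl3I9vzPI0Sj5LO+IEKQg0xqX0AWRs4Hf5ByOUyl5nl1pTWum5vhmYOkfYGdksnao6Xz6db18dPacTKIETYaWEQbP2YkGFIfPbWi//jMMHO6dttaRiReUyiF2O3aabW6ZoJdJYp52JXn08PvUnAS4Fft2dnxpF4eMmgfNMXG/2WCxx6KmByRiy2CtqREKpRaCpZZ//HMMUeJljUcIj8qHkRKsdOAhFey0WZxRGosElAIU4EQbGM7KF4TkJ4cX2m/QciHKQoQ93IAzh4ARSdbUJ7IvevqbqXgSqi24e6Lz1SGKi7IYjvGWezjnanjanPVqIri+6z2gNmFLm5PUnLbfvPLZN6vhiGCTQgqtDayriy79tXhjtPxbc69WpmphHe+TLpiWqNF3sieGxlLneLaX6/pM1AZKwoIqY0Yq24v0qGRxDDHttPh3la4dIgcZThWTR53ceKqOpf789jt1NLvo6vofGnGWWmy5KHkblSxt3NiiPLHGqRwRRoximJrQSmvkdOob7Xe1aTDa4SvGYIwviBC3V2MLCKLthu1q75cJiwHMPQAydZEdljEdYnJZKDVGqbD93Tl1uDy9l+VVBMXKHBWaYOZKomA1IStMJ84pyo948mSUy2Kj4N01tVsCgcszdx1P2mszfX+iO/xlksekoonQsQufyJ1yWCRDfCG0Cxk62LY2tf0XUriKS2Io49rIDwpz5lGKh1F8PvQVRs7a4ht3dd/HAAzkeSPdKKbNMNSekvSkszRaQAgjToAOk4BLlAAMjgAEzANZ8wkkGMqjxcpUCE/pK1vYTRwlbtmPpe14Pp30VOHLIQbyXwhALHyyMfnTdOzomUmZFEpfjYkLkD96Xfa2kWHg8fe39LpKI+xdU4mRx4RZ2QxaJAxSTYdQ69GfDhtlNqLwXiUn3yt8NvgUdD2EjuEYHUklRErkFoYMW0hWD8nKCgLg0Ykwuy4brDMlNSZYRt1kx9TtThYtExdpYxeMcRhII6FYq7dhrSUh4KFgaq01/TZdxiaYihWgU9HVC1D2+HGumHST33GQHrCT9V8ueyrdDh8lbolNyFiuonqqHjYpqnXwM7o2MTqHFXOJuZ4nHK7pIigtYZ4594qKAsnfkSAzDVaec3GsDI1f38hy0M2OU+0f96s1LNvL1dX4EYxDCcXDkYMVb6fycexnJm/j6fNyLftm6/kLXWXn6bLkndB6x8ecmodAx8w5Na9lElAI4C509nxPI7ti6G1j3duu457nU19lYEznTTSH+rhRcWcZMVrjZ4+jmsvW1sikWQtblRCX2026ypjj3Ueyno+CmZkG5860Y64oO3Kb9nlZw2NwqWLeZuns4Khs2XBy5fXjDvNHM45IaorEGh/zYy7jK/UlqPfoKbgj5rkuVjrYOLM9NH6sY7x6ZvsD5KbZ9t46O6tDBonHCFa5cKohGVulXBJZotOf2pcd6Sn5bCzK4GcGZptI5QSbk4aTUEYXFUZTDoTSQkcdLYoWGkehGgbvZJfoIe1TONi4DJSlxrXDDJj8Zu0qFSl2Hq/z1BvUcNEObWVusiXW0TJgdHBXjqkfW2UeoWVkWiKciUkOlcNPWUoTWs4tZ5YkYcmcHsc3eAkD00u47R4AyowJXuO7rrZQJ7M9srx3ejuOi+rr8+SWkCFVyfPa1F0gXt1fVpdaBYxzE+bosJk267eOLCkRIet1tv13dX2i3vkOLRRMsFLBY+dET44vbpOzGOUNbom39J6gGTlz5He3IisRBtme3F9fTxPex8oX9nDzy3Ry6vjjeHNw7TvhbPWUK6OQY+D/cbj6pzYG21y6d4mMVduIIt5Xao11eCqfMQ/RLQ6bi6S3EUrkyqDb1+B2SDM1UFVqSMhVdh5Xok7ZKatSK2muoXSeLS6QjepvnhQ0W53clzi4biGDEV6K06B1oZ+wNUoddBQRhUYc0g3bmJPjYFxVDFevzBFwKHma4PQlnvJue/m"/>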